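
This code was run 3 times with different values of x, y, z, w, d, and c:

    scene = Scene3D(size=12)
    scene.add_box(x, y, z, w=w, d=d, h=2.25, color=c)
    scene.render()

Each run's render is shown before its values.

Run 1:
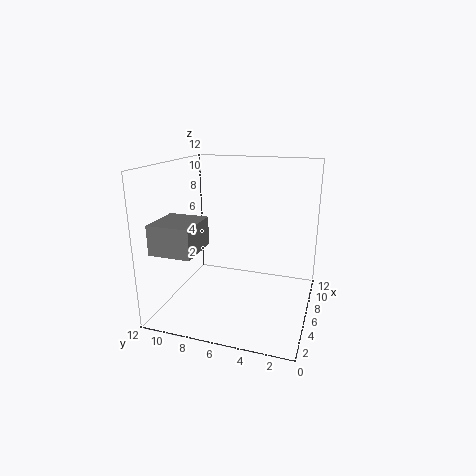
x = 0.5, y = 7.75, z = 6, w = 3.5, d = 3.25, c = 'gray'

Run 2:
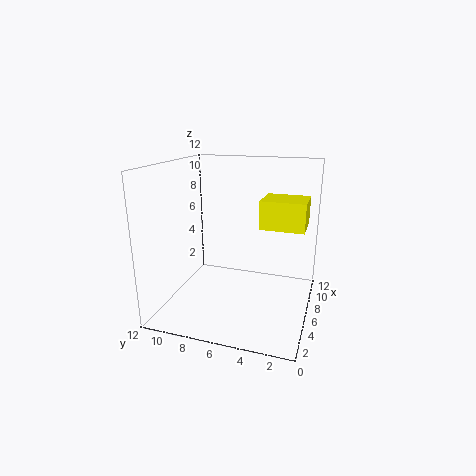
x = 5, y = 0.5, z = 7.25, w = 3, d = 3.5, c = 'yellow'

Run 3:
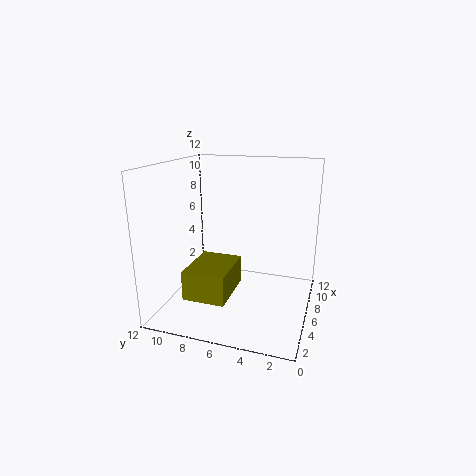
x = 1, y = 5.5, z = 2.5, w = 4.25, d = 3.25, c = 'olive'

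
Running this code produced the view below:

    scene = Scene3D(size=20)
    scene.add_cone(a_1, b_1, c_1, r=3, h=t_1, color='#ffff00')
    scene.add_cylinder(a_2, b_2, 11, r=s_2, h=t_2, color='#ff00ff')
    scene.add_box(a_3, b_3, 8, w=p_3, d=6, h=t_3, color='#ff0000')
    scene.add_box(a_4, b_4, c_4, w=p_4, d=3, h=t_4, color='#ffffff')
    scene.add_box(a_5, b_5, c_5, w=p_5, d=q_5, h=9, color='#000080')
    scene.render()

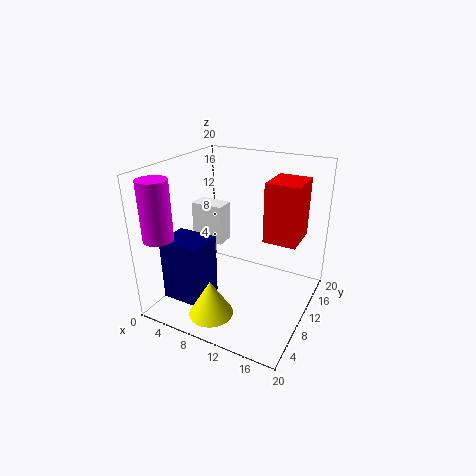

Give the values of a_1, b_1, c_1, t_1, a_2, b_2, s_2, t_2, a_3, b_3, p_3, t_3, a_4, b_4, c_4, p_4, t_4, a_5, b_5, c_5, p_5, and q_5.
a_1 = 9, b_1 = 4, c_1 = 1, t_1 = 5, a_2 = 2, b_2 = 3, s_2 = 2, t_2 = 8, a_3 = 12, b_3 = 14, p_3 = 5, t_3 = 9, a_4 = 1, b_4 = 12, c_4 = 7, p_4 = 5, t_4 = 6, a_5 = 1, b_5 = 4, c_5 = 1, p_5 = 6, q_5 = 5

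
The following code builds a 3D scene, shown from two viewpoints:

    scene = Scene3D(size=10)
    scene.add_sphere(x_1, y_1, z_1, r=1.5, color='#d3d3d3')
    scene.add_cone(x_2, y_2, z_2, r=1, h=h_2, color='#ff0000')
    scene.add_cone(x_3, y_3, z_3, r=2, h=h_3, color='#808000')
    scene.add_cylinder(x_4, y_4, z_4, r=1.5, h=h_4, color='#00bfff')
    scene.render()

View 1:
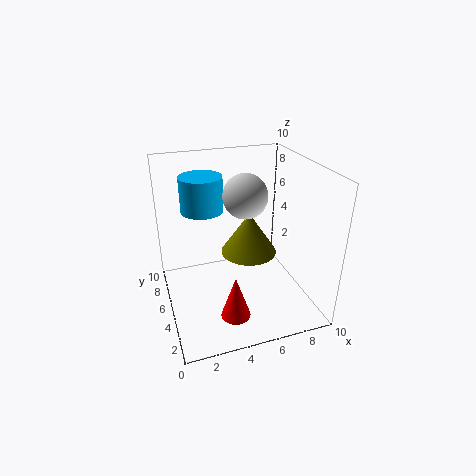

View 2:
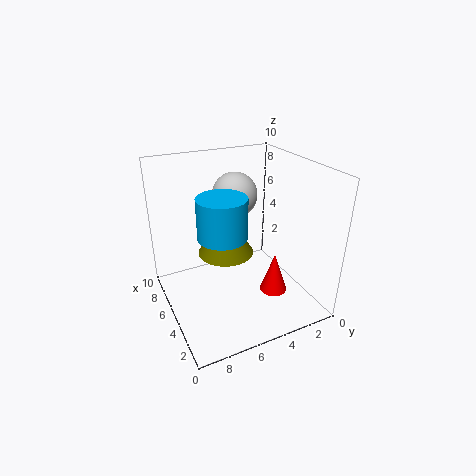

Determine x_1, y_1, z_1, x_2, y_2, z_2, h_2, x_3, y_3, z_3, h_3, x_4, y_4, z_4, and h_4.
x_1 = 5.5
y_1 = 5
z_1 = 8
x_2 = 4
y_2 = 2.5
z_2 = 0.5
h_2 = 3
x_3 = 6
y_3 = 5.5
z_3 = 3.5
h_3 = 3
x_4 = 3
y_4 = 7
z_4 = 6.5
h_4 = 2.5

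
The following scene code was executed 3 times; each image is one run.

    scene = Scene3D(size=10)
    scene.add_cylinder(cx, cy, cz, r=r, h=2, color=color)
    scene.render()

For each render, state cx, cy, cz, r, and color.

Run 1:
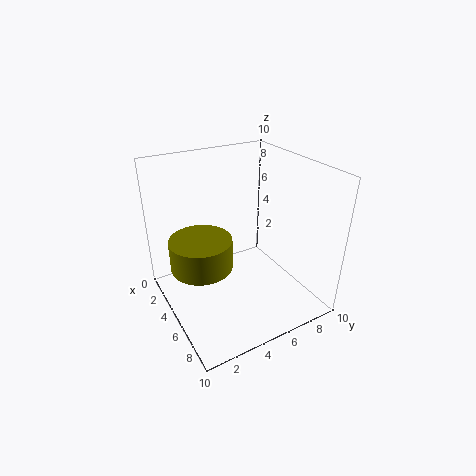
cx = 5.5
cy = 2
cz = 4
r = 2
color = 'olive'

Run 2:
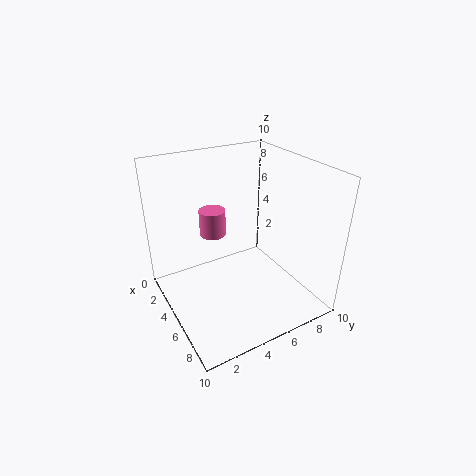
cx = 2
cy = 4.5
cz = 4
r = 1
color = 'hotpink'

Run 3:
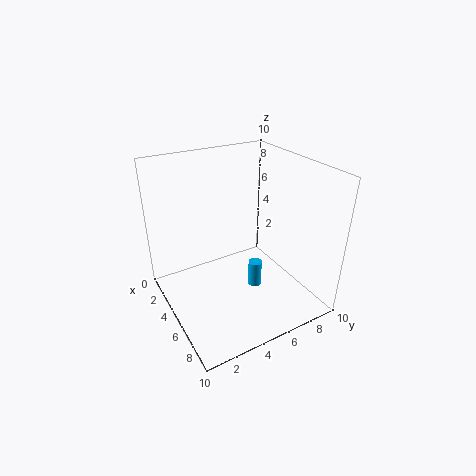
cx = 5
cy = 6.5
cz = 0.5
r = 0.5
color = 'deepskyblue'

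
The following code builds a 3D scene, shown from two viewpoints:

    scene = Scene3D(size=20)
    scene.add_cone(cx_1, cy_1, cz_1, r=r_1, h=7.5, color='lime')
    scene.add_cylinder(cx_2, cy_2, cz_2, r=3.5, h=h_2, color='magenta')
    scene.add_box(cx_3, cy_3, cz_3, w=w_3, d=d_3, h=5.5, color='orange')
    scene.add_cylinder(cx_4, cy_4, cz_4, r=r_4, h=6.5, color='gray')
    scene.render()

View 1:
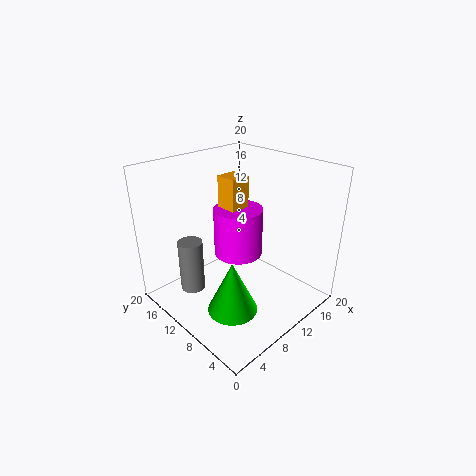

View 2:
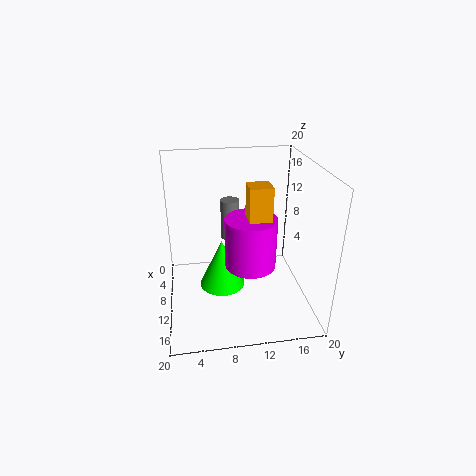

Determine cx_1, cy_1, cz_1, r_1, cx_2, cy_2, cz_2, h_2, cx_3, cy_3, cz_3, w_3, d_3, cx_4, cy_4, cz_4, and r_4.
cx_1 = 7
cy_1 = 8
cz_1 = 0.5
r_1 = 3.5
cx_2 = 11.5
cy_2 = 11.5
cz_2 = 6.5
h_2 = 7
cx_3 = 10
cy_3 = 11
cz_3 = 12.5
w_3 = 3
d_3 = 3
cx_4 = 2
cy_4 = 10
cz_4 = 6
r_4 = 1.5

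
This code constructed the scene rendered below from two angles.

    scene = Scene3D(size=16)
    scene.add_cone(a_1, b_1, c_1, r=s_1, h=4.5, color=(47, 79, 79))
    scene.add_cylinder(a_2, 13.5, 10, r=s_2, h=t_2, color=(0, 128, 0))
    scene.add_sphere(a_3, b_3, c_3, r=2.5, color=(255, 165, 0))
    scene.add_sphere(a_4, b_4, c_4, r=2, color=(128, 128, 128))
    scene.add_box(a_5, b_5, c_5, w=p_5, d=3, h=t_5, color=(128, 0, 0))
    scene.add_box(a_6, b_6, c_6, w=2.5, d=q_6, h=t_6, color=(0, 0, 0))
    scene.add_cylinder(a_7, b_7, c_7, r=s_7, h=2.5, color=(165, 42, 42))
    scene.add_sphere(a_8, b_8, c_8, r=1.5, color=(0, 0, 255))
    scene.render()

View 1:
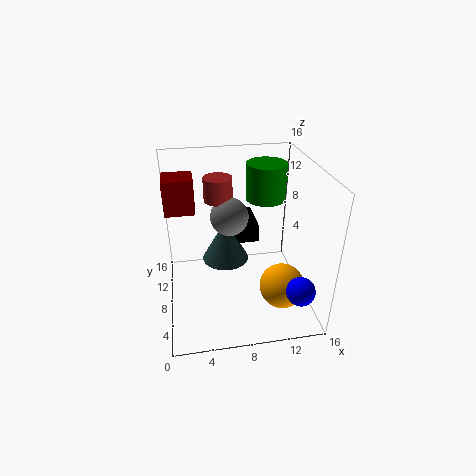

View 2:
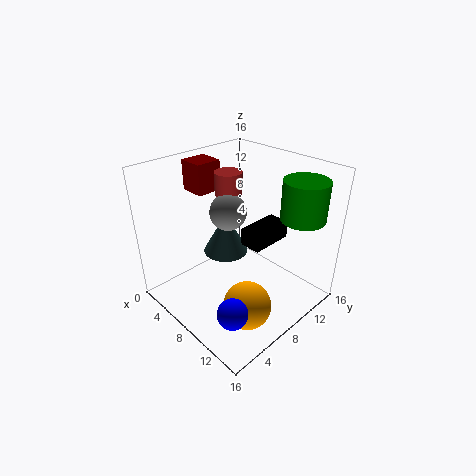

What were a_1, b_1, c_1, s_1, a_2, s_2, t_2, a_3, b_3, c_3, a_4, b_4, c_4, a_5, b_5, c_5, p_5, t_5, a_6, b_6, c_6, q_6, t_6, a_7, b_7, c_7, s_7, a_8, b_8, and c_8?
a_1 = 6.5, b_1 = 7.5, c_1 = 6, s_1 = 2.5, a_2 = 12.5, s_2 = 2.5, t_2 = 4.5, a_3 = 12.5, b_3 = 5, c_3 = 3, a_4 = 7, b_4 = 7.5, c_4 = 11, a_5 = 0.5, b_5 = 6.5, c_5 = 12, p_5 = 3, t_5 = 3.5, a_6 = 8, b_6 = 8.5, c_6 = 7, q_6 = 5, t_6 = 2, a_7 = 6, b_7 = 8.5, c_7 = 12.5, s_7 = 1.5, a_8 = 13.5, b_8 = 2, c_8 = 4.5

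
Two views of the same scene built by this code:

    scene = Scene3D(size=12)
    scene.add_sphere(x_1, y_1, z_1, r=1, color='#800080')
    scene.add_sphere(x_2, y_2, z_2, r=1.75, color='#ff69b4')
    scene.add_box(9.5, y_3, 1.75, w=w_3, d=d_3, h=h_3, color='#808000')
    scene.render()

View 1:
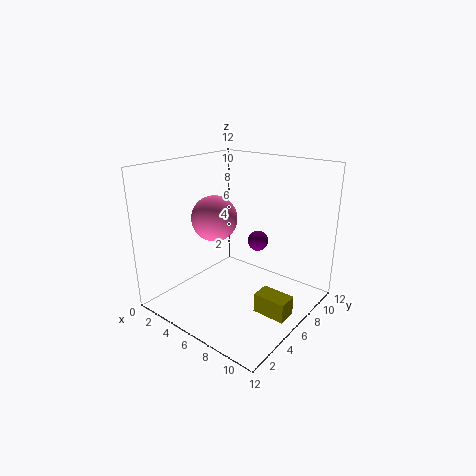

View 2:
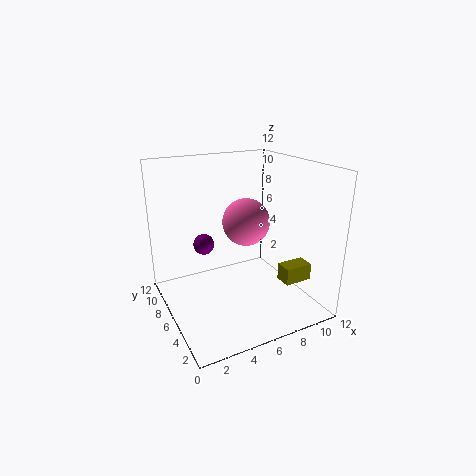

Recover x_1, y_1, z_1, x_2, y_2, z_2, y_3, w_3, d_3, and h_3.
x_1 = 4.75, y_1 = 10.75, z_1 = 3.75, x_2 = 5.5, y_2 = 3.75, z_2 = 8.25, y_3 = 3.5, w_3 = 2.5, d_3 = 1.5, h_3 = 1.5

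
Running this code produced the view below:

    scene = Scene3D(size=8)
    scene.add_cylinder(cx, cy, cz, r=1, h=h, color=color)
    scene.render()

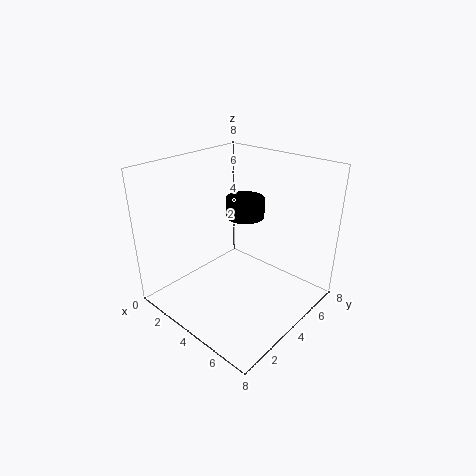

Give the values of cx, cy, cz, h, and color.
cx = 4.5; cy = 4; cz = 5.5; h = 1; color = 'black'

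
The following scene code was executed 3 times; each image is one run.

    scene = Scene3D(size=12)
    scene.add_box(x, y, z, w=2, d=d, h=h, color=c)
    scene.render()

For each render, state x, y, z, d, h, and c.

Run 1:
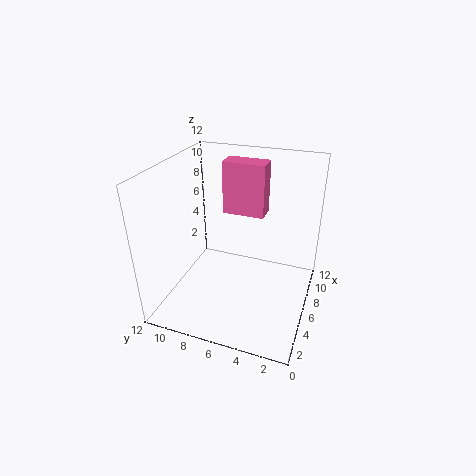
x = 10, y = 5, z = 6, d = 4, h = 5, c = 'hotpink'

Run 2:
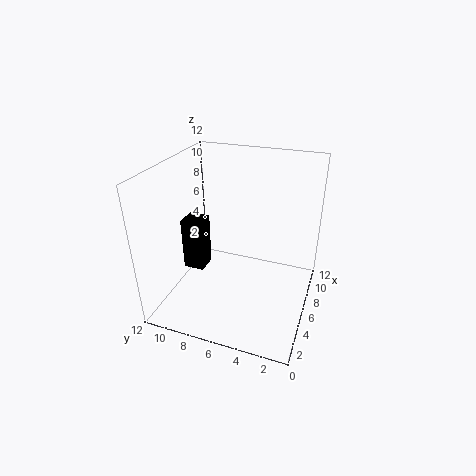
x = 7, y = 10, z = 1, d = 2, h = 5, c = 'black'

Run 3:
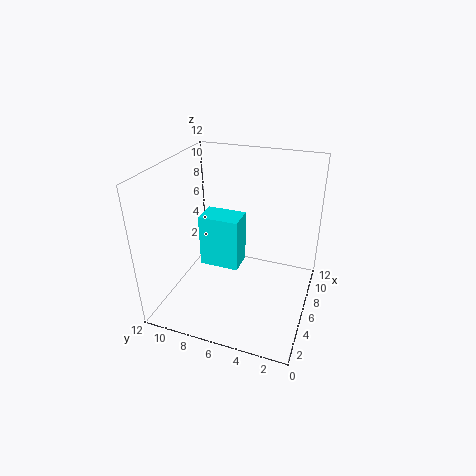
x = 3, y = 5, z = 5, d = 3, h = 4, c = 'cyan'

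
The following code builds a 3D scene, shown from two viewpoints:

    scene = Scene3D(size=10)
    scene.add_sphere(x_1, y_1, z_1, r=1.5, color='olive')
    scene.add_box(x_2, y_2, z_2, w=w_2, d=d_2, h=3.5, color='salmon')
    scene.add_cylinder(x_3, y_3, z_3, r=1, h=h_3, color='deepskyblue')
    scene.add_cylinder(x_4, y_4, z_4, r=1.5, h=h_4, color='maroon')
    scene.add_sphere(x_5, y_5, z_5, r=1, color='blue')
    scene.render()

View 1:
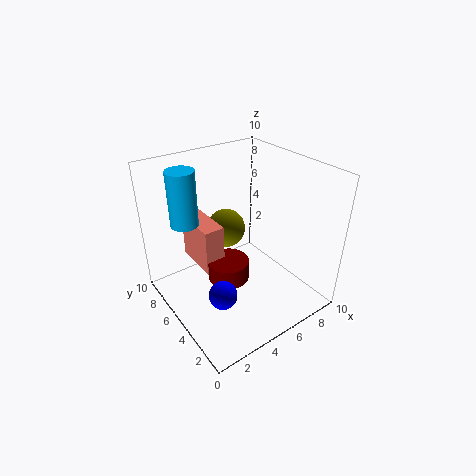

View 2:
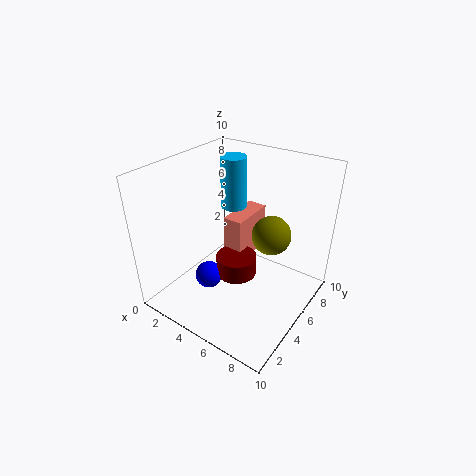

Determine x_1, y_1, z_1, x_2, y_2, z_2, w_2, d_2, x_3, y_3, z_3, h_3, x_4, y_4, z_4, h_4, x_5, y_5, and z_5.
x_1 = 6; y_1 = 8; z_1 = 4; x_2 = 3; y_2 = 6; z_2 = 2; w_2 = 1.5; d_2 = 3.5; x_3 = 2.5; y_3 = 8; z_3 = 5.5; h_3 = 4; x_4 = 4.5; y_4 = 5.5; z_4 = 1.5; h_4 = 1.5; x_5 = 3; y_5 = 4; z_5 = 1.5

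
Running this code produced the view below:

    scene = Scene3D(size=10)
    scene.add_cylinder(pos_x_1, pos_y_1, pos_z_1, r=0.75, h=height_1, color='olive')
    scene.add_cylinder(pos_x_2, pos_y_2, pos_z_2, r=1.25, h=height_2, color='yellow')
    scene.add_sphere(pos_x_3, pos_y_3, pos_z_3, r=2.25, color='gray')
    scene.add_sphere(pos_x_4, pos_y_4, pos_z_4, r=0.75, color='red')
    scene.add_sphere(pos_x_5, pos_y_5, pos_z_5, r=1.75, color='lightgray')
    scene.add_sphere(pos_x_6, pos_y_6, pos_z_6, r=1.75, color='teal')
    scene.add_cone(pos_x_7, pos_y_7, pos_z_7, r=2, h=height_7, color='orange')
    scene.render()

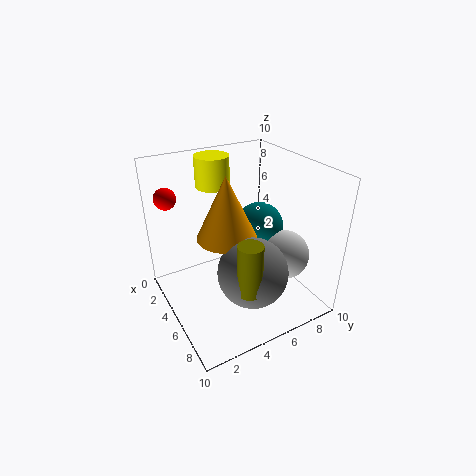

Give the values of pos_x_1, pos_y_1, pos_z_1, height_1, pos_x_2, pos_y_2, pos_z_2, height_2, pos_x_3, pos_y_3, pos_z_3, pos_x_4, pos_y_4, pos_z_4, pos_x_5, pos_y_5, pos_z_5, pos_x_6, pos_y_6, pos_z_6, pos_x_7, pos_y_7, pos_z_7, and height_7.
pos_x_1 = 9, pos_y_1 = 3.5, pos_z_1 = 3.75, height_1 = 3.25, pos_x_2 = 1.75, pos_y_2 = 4.75, pos_z_2 = 7.75, height_2 = 2.25, pos_x_3 = 7.75, pos_y_3 = 4.5, pos_z_3 = 4, pos_x_4 = 2.25, pos_y_4 = 1, pos_z_4 = 7.75, pos_x_5 = 6.5, pos_y_5 = 8, pos_z_5 = 3.5, pos_x_6 = 4.25, pos_y_6 = 7.25, pos_z_6 = 5, pos_x_7 = 5.25, pos_y_7 = 4, pos_z_7 = 5.5, height_7 = 4.25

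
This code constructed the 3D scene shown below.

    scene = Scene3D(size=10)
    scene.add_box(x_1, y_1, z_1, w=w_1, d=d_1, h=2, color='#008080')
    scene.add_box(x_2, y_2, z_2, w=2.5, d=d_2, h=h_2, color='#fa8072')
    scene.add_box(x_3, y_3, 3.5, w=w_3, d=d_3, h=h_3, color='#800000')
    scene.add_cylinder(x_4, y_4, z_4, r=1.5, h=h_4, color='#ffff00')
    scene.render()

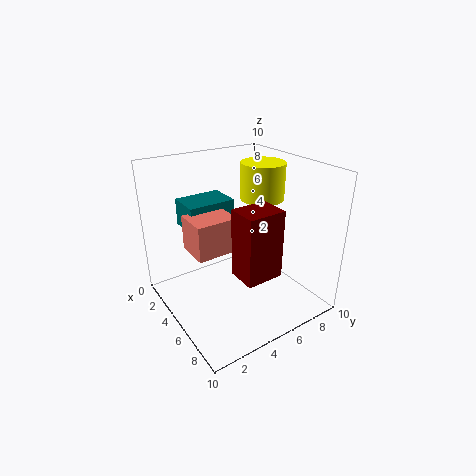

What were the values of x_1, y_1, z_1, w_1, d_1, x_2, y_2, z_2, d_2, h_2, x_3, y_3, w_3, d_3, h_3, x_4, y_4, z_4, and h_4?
x_1 = 0.5; y_1 = 2.5; z_1 = 5; w_1 = 2.5; d_1 = 3.5; x_2 = 2.5; y_2 = 2; z_2 = 4; d_2 = 3; h_2 = 2.5; x_3 = 6.5; y_3 = 3.5; w_3 = 2; d_3 = 2.5; h_3 = 4.5; x_4 = 5; y_4 = 7; z_4 = 7.5; h_4 = 2.5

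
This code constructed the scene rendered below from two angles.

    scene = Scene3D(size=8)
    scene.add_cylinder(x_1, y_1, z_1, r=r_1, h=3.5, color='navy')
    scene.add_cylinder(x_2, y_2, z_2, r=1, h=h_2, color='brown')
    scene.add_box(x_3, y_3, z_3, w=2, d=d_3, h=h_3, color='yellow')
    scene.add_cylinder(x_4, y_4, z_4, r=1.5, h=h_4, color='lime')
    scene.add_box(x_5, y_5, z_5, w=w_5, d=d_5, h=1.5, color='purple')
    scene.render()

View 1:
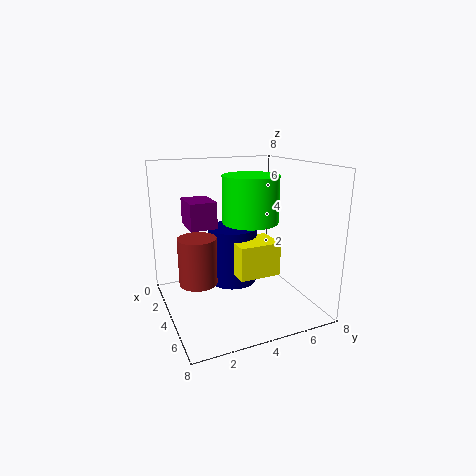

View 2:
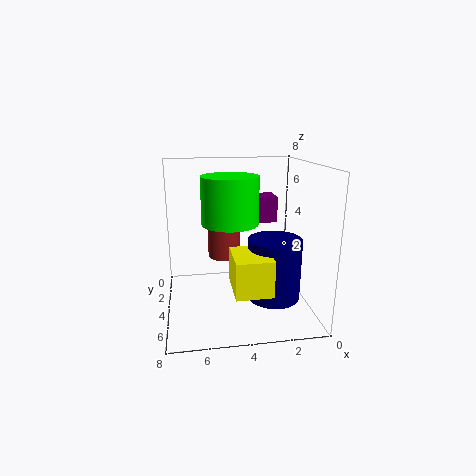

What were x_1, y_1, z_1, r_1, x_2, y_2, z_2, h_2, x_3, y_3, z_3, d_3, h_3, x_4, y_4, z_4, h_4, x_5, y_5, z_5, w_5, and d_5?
x_1 = 2, y_1 = 4.5, z_1 = 0.5, r_1 = 1.5, x_2 = 4.5, y_2 = 1.5, z_2 = 2, h_2 = 2.5, x_3 = 2.5, y_3 = 4, z_3 = 1.5, d_3 = 2.5, h_3 = 2, x_4 = 4.5, y_4 = 4.5, z_4 = 5, h_4 = 2.5, x_5 = 1.5, y_5 = 1.5, z_5 = 4.5, w_5 = 2, d_5 = 1.5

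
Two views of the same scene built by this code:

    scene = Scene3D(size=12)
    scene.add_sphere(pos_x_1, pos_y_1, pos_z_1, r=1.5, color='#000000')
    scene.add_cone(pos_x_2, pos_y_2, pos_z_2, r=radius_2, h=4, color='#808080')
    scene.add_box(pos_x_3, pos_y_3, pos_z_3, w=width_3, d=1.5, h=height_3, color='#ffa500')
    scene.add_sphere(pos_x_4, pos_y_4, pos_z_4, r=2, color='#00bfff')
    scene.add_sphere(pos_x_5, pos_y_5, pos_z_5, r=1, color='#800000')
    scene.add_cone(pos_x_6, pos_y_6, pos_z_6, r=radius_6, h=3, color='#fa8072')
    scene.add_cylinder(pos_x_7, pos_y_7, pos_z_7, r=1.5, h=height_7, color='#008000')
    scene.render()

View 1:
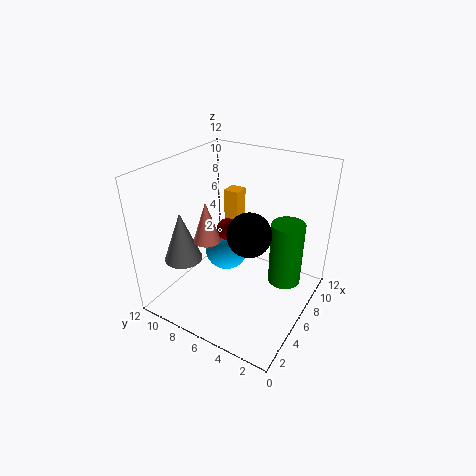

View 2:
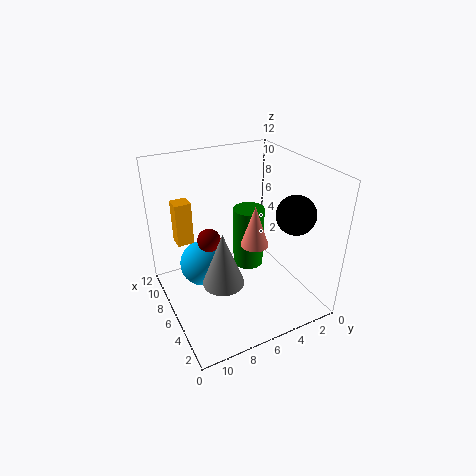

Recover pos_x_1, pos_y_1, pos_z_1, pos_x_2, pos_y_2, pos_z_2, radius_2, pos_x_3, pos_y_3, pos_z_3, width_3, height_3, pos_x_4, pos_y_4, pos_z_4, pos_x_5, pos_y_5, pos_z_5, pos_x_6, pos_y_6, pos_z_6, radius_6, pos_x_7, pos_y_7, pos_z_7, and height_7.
pos_x_1 = 2.5
pos_y_1 = 3
pos_z_1 = 9
pos_x_2 = 2.5
pos_y_2 = 9
pos_z_2 = 5
radius_2 = 1.5
pos_x_3 = 10
pos_y_3 = 8.5
pos_z_3 = 4
width_3 = 1.5
height_3 = 4
pos_x_4 = 8
pos_y_4 = 8.5
pos_z_4 = 3
pos_x_5 = 7.5
pos_y_5 = 8
pos_z_5 = 5.5
pos_x_6 = 2.5
pos_y_6 = 6.5
pos_z_6 = 7.5
radius_6 = 1
pos_x_7 = 9.5
pos_y_7 = 3
pos_z_7 = 0.5
height_7 = 6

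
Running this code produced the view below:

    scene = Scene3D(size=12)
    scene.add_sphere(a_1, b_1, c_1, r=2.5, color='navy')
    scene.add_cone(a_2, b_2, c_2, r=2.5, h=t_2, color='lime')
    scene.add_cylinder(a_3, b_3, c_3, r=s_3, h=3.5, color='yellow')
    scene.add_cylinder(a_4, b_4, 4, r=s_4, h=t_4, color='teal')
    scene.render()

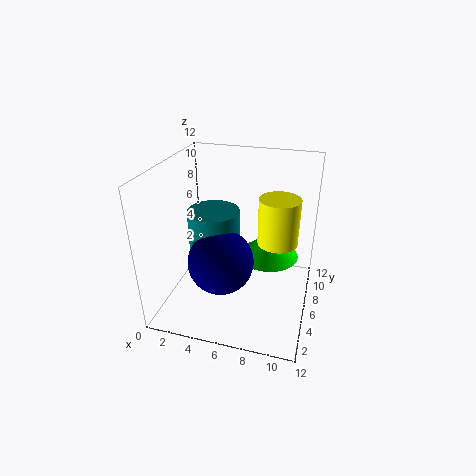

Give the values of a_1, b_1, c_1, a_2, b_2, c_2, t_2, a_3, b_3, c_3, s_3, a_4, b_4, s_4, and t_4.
a_1 = 5.5
b_1 = 3
c_1 = 5.5
a_2 = 8.5
b_2 = 6.5
c_2 = 4.5
t_2 = 2
a_3 = 9.5
b_3 = 4.5
c_3 = 7
s_3 = 1.5
a_4 = 4.5
b_4 = 4.5
s_4 = 2
t_4 = 5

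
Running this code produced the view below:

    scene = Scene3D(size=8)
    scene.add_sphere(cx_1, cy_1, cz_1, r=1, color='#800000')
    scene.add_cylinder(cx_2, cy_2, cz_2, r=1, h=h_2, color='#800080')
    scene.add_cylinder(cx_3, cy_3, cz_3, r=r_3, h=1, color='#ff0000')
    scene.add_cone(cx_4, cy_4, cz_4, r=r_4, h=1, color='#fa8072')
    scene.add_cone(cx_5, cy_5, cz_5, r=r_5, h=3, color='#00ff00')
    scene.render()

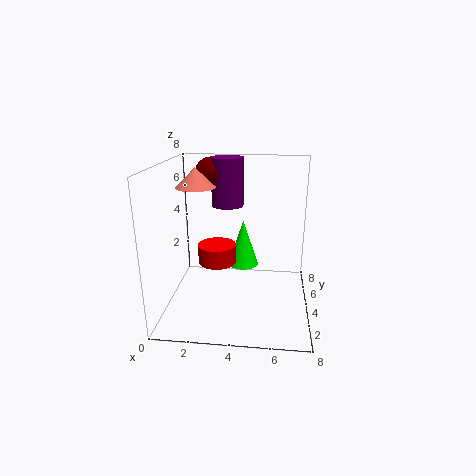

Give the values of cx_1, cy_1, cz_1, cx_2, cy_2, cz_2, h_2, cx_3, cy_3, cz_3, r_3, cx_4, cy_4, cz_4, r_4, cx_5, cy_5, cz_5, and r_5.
cx_1 = 2
cy_1 = 7
cz_1 = 7
cx_2 = 3
cy_2 = 7
cz_2 = 5
h_2 = 3
cx_3 = 3
cy_3 = 3
cz_3 = 3
r_3 = 1
cx_4 = 2
cy_4 = 3
cz_4 = 7
r_4 = 1
cx_5 = 4
cy_5 = 7
cz_5 = 1
r_5 = 1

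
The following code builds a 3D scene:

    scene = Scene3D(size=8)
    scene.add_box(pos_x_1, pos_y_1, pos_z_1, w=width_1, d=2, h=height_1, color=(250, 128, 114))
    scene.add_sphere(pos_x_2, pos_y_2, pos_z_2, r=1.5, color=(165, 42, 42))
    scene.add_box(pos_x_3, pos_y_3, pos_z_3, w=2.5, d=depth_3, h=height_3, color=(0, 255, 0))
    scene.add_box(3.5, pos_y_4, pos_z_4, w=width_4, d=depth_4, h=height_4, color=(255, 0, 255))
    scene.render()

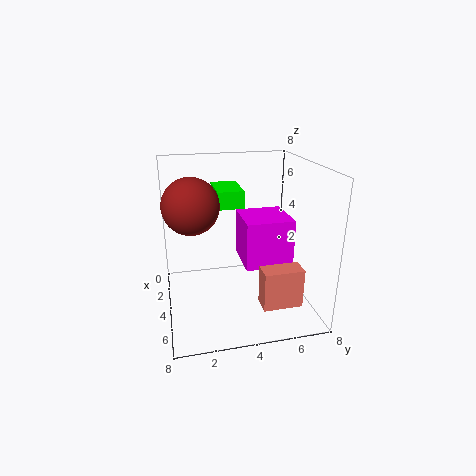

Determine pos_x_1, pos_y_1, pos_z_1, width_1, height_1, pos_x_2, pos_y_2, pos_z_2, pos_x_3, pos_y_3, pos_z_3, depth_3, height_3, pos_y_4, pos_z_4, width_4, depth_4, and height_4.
pos_x_1 = 6.5, pos_y_1 = 4.5, pos_z_1 = 1.5, width_1 = 1, height_1 = 2, pos_x_2 = 4, pos_y_2 = 1.5, pos_z_2 = 6, pos_x_3 = 1, pos_y_3 = 3, pos_z_3 = 5.5, depth_3 = 1.5, height_3 = 1, pos_y_4 = 4, pos_z_4 = 3, width_4 = 2.5, depth_4 = 2.5, height_4 = 2.5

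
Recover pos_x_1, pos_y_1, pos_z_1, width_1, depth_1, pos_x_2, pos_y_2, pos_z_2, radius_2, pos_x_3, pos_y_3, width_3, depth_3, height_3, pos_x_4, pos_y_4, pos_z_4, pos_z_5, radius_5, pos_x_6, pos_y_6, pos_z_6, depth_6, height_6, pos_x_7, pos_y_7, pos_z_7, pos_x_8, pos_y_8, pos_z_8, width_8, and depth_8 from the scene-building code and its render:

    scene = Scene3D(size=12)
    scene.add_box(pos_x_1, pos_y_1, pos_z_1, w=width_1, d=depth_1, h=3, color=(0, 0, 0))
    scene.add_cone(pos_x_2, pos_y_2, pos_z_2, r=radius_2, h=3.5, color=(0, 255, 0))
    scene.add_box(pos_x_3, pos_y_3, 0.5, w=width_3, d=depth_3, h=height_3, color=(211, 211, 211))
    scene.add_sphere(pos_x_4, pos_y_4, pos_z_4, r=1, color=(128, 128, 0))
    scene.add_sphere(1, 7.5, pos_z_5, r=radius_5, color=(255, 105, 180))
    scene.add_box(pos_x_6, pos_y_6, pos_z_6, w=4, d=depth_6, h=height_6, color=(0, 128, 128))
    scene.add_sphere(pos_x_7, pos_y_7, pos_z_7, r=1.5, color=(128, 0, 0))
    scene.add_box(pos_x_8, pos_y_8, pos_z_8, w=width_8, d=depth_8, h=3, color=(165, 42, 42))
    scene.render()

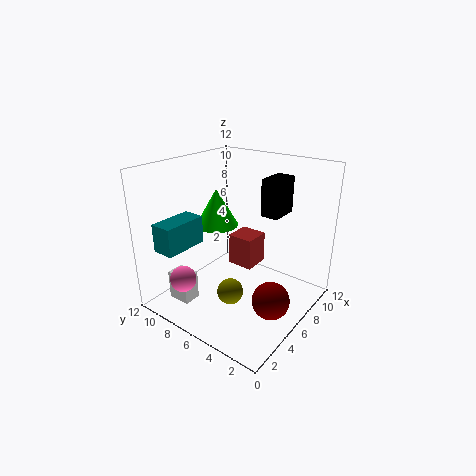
pos_x_1 = 7
pos_y_1 = 3
pos_z_1 = 8
width_1 = 2.5
depth_1 = 1.5
pos_x_2 = 8
pos_y_2 = 10
pos_z_2 = 5.5
radius_2 = 2
pos_x_3 = 2
pos_y_3 = 8.5
width_3 = 1.5
depth_3 = 2
height_3 = 2.5
pos_x_4 = 3
pos_y_4 = 4.5
pos_z_4 = 3
pos_z_5 = 4
radius_5 = 1
pos_x_6 = 2
pos_y_6 = 10
pos_z_6 = 4.5
depth_6 = 2
height_6 = 2.5
pos_x_7 = 5
pos_y_7 = 2
pos_z_7 = 2
pos_x_8 = 8.5
pos_y_8 = 6.5
pos_z_8 = 1.5
width_8 = 2.5
depth_8 = 2.5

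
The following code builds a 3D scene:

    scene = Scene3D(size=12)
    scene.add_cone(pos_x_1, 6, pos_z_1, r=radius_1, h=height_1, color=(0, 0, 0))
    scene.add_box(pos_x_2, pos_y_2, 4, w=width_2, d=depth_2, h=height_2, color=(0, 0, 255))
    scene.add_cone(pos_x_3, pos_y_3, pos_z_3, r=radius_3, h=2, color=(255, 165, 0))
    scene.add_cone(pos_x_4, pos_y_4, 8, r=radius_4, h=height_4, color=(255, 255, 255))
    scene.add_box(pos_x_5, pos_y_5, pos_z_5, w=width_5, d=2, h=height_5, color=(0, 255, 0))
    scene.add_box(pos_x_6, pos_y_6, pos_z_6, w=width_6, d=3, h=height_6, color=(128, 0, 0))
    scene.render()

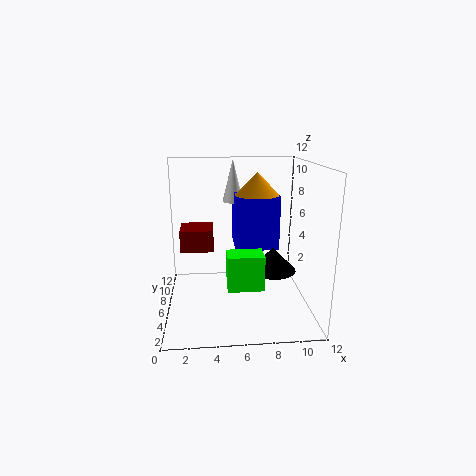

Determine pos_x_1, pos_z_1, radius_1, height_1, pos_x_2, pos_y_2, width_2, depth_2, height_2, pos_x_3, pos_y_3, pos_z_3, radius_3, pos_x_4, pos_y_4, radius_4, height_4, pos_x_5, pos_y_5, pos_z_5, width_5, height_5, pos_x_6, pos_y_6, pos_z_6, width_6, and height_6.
pos_x_1 = 9, pos_z_1 = 3, radius_1 = 2, height_1 = 2, pos_x_2 = 6, pos_y_2 = 8, width_2 = 4, depth_2 = 4, height_2 = 5, pos_x_3 = 8, pos_y_3 = 9, pos_z_3 = 9, radius_3 = 2, pos_x_4 = 6, pos_y_4 = 11, radius_4 = 1, height_4 = 4, pos_x_5 = 5, pos_y_5 = 4, pos_z_5 = 2, width_5 = 3, height_5 = 3, pos_x_6 = 1, pos_y_6 = 8, pos_z_6 = 4, width_6 = 3, height_6 = 2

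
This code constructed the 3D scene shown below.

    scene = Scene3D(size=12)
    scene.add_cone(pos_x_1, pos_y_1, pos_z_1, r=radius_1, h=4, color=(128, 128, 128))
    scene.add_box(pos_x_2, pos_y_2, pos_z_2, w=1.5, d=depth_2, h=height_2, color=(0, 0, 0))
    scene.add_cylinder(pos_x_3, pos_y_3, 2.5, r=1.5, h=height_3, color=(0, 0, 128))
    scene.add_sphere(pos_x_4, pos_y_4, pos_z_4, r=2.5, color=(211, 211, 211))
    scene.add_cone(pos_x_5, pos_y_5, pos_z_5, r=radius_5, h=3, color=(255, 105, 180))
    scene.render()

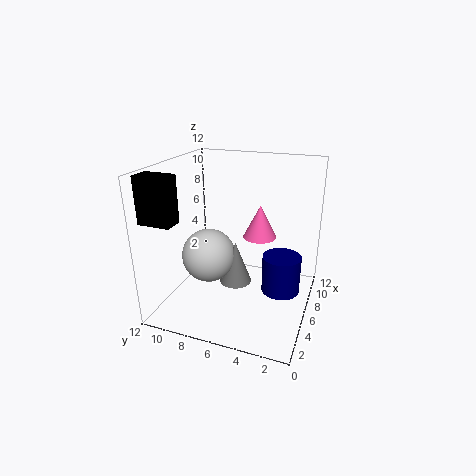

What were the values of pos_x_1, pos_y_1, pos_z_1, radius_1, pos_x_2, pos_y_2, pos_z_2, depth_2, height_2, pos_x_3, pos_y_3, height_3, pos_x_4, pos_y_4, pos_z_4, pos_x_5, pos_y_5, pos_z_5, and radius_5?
pos_x_1 = 8; pos_y_1 = 7; pos_z_1 = 0.5; radius_1 = 1.5; pos_x_2 = 0.5; pos_y_2 = 9; pos_z_2 = 8.5; depth_2 = 2.5; height_2 = 3.5; pos_x_3 = 5; pos_y_3 = 2; height_3 = 3; pos_x_4 = 7.5; pos_y_4 = 9.5; pos_z_4 = 3; pos_x_5 = 9; pos_y_5 = 5; pos_z_5 = 5; radius_5 = 1.5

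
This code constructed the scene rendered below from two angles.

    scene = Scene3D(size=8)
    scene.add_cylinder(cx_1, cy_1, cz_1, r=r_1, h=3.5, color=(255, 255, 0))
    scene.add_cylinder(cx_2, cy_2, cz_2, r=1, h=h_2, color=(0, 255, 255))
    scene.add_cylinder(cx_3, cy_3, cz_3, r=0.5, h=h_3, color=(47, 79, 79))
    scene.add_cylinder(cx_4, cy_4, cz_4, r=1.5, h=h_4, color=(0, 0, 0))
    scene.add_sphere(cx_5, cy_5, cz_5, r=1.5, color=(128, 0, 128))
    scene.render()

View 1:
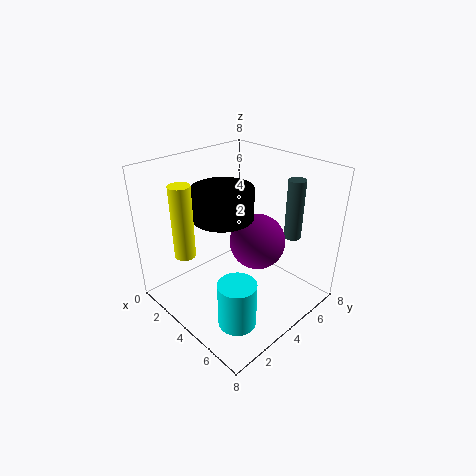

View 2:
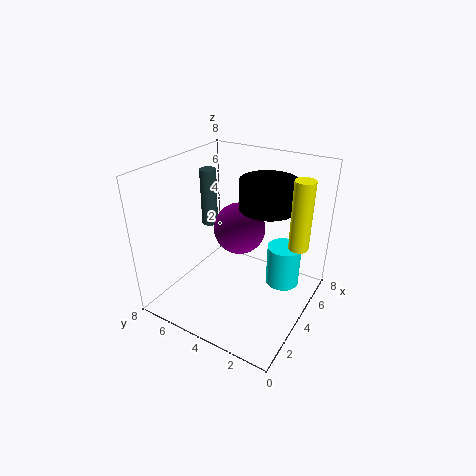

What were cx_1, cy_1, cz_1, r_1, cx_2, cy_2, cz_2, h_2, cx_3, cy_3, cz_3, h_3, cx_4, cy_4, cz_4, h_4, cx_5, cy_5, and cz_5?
cx_1 = 4; cy_1 = 0.5; cz_1 = 4.5; r_1 = 0.5; cx_2 = 6; cy_2 = 2; cz_2 = 0.5; h_2 = 2.5; cx_3 = 5.5; cy_3 = 7; cz_3 = 3.5; h_3 = 3.5; cx_4 = 4.5; cy_4 = 2.5; cz_4 = 6; h_4 = 1.5; cx_5 = 5; cy_5 = 4.5; cz_5 = 4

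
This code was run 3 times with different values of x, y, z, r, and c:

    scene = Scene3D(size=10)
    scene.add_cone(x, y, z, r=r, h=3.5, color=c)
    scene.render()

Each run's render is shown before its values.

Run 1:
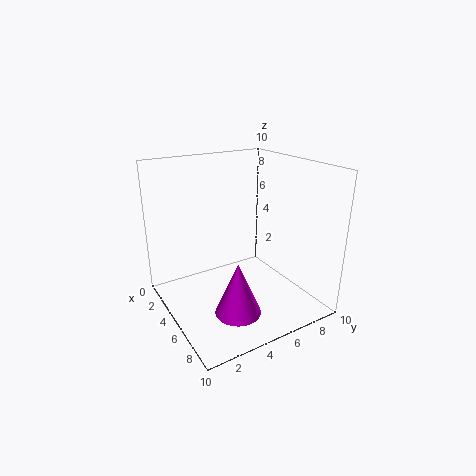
x = 7.5, y = 3.5, z = 1, r = 1.5, c = 'magenta'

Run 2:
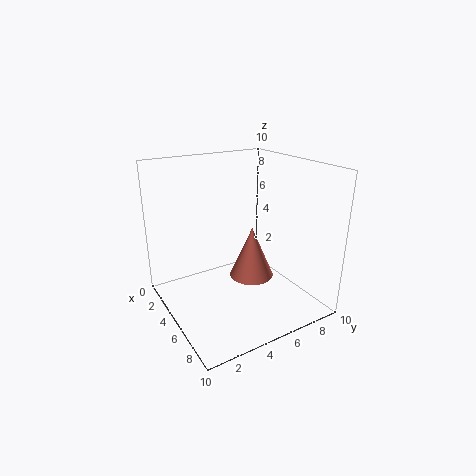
x = 6, y = 5.5, z = 2.5, r = 1.5, c = 'salmon'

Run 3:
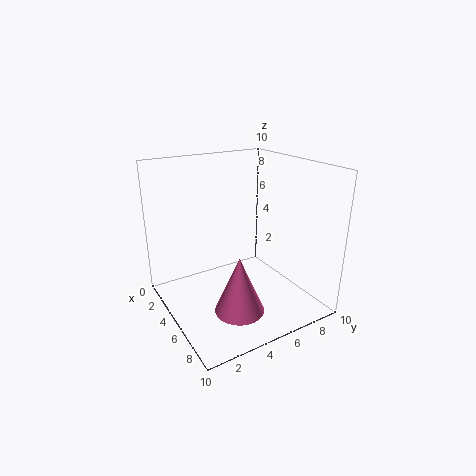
x = 8.5, y = 3, z = 2, r = 1.5, c = 'hotpink'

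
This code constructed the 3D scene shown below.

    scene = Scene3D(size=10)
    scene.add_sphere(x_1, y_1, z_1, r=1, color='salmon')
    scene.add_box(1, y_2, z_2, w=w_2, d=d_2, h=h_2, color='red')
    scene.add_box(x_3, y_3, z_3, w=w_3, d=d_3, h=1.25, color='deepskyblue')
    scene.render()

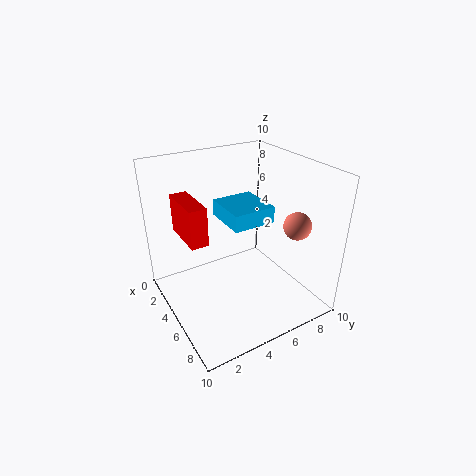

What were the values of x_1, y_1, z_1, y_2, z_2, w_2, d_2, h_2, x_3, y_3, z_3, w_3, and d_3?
x_1 = 6.5; y_1 = 9; z_1 = 5.5; y_2 = 1.75; z_2 = 4.75; w_2 = 3.5; d_2 = 1.25; h_2 = 2.75; x_3 = 1.25; y_3 = 5; z_3 = 5.25; w_3 = 3.5; d_3 = 3.25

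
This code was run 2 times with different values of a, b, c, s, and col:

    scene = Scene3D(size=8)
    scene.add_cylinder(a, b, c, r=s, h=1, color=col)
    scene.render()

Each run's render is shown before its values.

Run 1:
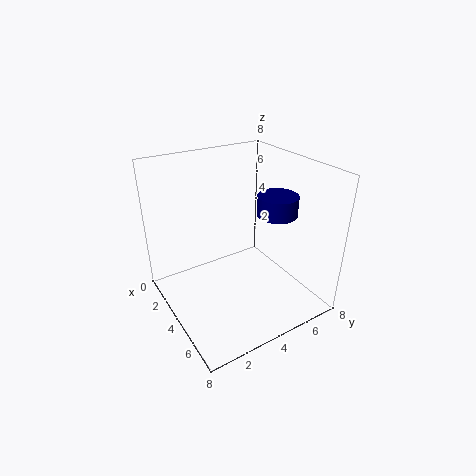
a = 6, b = 5, c = 6, s = 1, col = 'navy'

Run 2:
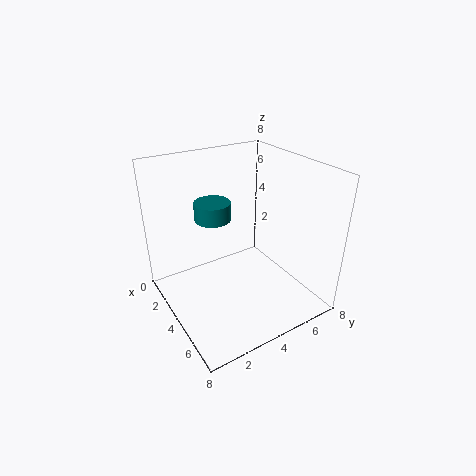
a = 3, b = 3, c = 5, s = 1, col = 'teal'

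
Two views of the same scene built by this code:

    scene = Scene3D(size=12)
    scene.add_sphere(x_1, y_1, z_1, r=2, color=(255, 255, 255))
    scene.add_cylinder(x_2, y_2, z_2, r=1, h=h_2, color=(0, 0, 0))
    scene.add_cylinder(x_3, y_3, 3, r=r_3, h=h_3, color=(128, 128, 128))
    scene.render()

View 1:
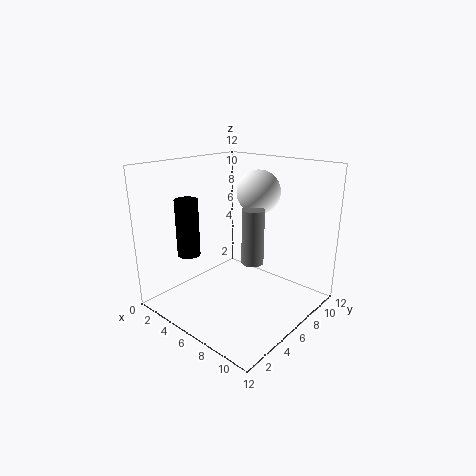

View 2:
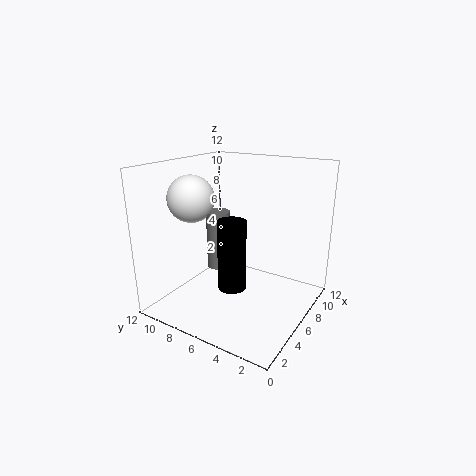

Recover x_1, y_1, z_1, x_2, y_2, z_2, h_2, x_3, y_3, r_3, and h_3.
x_1 = 5, y_1 = 10, z_1 = 9, x_2 = 2, y_2 = 4, z_2 = 4, h_2 = 5, x_3 = 6, y_3 = 8, r_3 = 1, h_3 = 5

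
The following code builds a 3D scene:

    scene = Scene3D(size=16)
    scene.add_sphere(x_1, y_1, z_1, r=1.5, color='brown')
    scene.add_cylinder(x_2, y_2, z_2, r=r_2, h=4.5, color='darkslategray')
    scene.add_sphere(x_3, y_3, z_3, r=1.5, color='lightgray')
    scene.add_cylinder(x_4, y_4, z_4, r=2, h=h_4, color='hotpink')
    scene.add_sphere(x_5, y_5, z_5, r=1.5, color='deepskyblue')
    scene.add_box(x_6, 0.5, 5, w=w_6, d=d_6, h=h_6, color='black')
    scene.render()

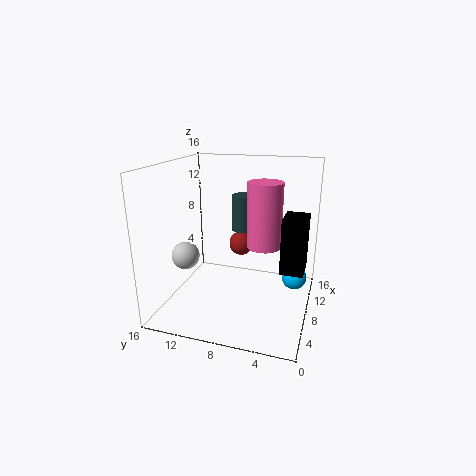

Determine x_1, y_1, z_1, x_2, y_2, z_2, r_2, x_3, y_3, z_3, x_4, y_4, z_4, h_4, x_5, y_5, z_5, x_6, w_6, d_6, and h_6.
x_1 = 12.5
y_1 = 9
z_1 = 5.5
x_2 = 13.5
y_2 = 9
z_2 = 7
r_2 = 1.5
x_3 = 5
y_3 = 13
z_3 = 6.5
x_4 = 10
y_4 = 5.5
z_4 = 6.5
h_4 = 7.5
x_5 = 12
y_5 = 2
z_5 = 2
x_6 = 6.5
w_6 = 3.5
d_6 = 2.5
h_6 = 6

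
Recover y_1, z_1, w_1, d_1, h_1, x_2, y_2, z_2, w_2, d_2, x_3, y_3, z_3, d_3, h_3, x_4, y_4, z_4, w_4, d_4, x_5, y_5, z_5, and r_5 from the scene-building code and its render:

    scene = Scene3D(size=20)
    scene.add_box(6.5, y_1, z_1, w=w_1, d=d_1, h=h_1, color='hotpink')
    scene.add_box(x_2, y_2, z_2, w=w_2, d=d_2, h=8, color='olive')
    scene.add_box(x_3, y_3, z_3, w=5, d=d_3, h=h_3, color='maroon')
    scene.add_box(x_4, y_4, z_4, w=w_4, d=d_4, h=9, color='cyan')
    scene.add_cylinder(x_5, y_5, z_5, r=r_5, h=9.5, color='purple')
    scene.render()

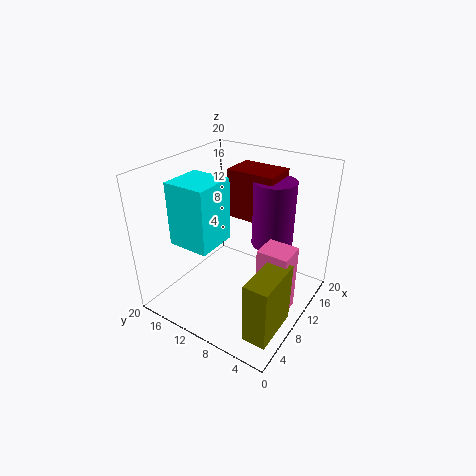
y_1 = 1
z_1 = 2.5
w_1 = 3.5
d_1 = 4
h_1 = 9
x_2 = 1
y_2 = 0.5
z_2 = 2.5
w_2 = 6.5
d_2 = 3
x_3 = 12.5
y_3 = 6.5
z_3 = 11.5
d_3 = 7
h_3 = 7
x_4 = 5
y_4 = 12
z_4 = 9
w_4 = 6
d_4 = 6
x_5 = 14.5
y_5 = 7
z_5 = 8
r_5 = 3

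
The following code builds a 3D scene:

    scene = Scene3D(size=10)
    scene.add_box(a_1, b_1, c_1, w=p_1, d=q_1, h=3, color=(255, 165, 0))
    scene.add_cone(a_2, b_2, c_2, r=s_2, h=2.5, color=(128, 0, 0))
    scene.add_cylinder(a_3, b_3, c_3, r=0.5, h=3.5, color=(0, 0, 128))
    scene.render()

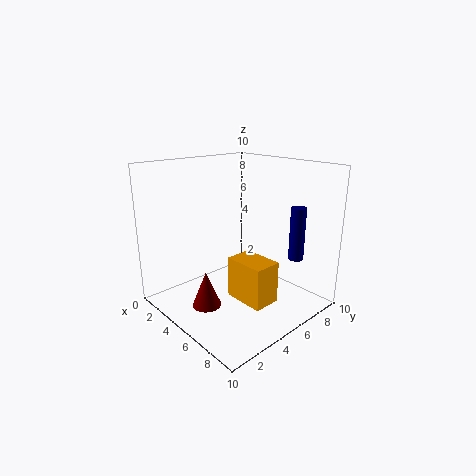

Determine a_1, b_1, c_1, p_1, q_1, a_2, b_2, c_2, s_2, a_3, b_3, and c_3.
a_1 = 4.5; b_1 = 4.5; c_1 = 0.5; p_1 = 3; q_1 = 2; a_2 = 4.5; b_2 = 2.5; c_2 = 0.5; s_2 = 1; a_3 = 8.5; b_3 = 7; c_3 = 4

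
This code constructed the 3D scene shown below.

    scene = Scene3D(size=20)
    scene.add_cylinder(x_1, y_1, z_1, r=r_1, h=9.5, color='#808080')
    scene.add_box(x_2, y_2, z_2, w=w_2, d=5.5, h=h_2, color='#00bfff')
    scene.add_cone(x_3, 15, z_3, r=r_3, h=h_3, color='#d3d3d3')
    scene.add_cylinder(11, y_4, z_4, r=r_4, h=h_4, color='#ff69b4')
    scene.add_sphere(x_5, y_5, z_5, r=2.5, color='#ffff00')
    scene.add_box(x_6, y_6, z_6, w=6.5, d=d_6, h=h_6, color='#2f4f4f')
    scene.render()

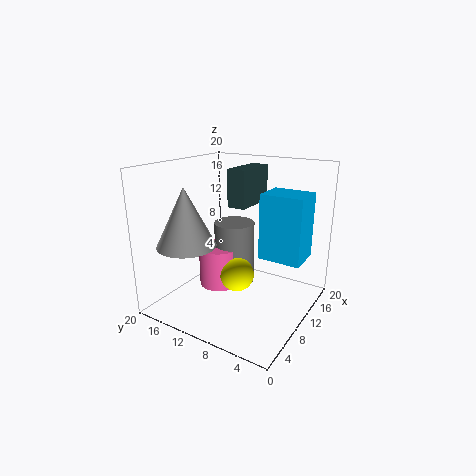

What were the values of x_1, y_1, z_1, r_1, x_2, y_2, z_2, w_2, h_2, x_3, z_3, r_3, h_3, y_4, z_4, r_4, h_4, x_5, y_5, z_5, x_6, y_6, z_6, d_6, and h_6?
x_1 = 13, y_1 = 12.5, z_1 = 1.5, r_1 = 3, x_2 = 8.5, y_2 = 0.5, z_2 = 8.5, w_2 = 4.5, h_2 = 8.5, x_3 = 5, z_3 = 9.5, r_3 = 4, h_3 = 8, y_4 = 14, z_4 = 1.5, r_4 = 3, h_4 = 6, x_5 = 10.5, y_5 = 10.5, z_5 = 4, x_6 = 9, y_6 = 8.5, z_6 = 14.5, d_6 = 2.5, h_6 = 5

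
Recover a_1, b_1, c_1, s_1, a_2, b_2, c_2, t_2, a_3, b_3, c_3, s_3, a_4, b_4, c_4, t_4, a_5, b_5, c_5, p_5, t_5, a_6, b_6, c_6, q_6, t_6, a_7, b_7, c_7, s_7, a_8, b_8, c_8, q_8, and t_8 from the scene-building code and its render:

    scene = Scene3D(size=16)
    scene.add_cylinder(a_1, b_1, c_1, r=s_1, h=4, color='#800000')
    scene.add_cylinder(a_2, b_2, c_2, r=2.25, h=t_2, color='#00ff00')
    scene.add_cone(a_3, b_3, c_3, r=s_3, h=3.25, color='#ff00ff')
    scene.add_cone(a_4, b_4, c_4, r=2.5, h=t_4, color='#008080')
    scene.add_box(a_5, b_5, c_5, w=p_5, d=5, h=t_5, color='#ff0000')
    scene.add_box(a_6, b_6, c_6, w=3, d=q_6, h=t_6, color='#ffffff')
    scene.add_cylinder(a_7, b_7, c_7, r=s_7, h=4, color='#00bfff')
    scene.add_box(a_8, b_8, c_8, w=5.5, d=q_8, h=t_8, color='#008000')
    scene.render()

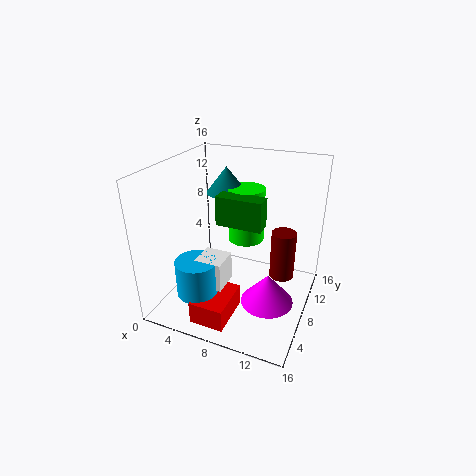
a_1 = 14.75; b_1 = 1.5; c_1 = 9.25; s_1 = 1; a_2 = 7; b_2 = 13; c_2 = 5.25; t_2 = 6.75; a_3 = 12.5; b_3 = 5.25; c_3 = 2.75; s_3 = 2.75; a_4 = 4.25; b_4 = 13.25; c_4 = 11; t_4 = 3.25; a_5 = 5.25; b_5 = 1.25; c_5 = 0.5; p_5 = 3.75; t_5 = 2.5; a_6 = 4.75; b_6 = 3.75; c_6 = 3.5; q_6 = 3; t_6 = 3.25; a_7 = 5; b_7 = 3.75; c_7 = 2.75; s_7 = 2.25; a_8 = 4.75; b_8 = 9; c_8 = 8.5; q_8 = 2; t_8 = 3.5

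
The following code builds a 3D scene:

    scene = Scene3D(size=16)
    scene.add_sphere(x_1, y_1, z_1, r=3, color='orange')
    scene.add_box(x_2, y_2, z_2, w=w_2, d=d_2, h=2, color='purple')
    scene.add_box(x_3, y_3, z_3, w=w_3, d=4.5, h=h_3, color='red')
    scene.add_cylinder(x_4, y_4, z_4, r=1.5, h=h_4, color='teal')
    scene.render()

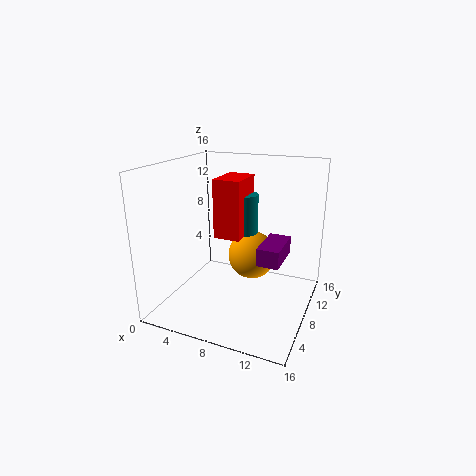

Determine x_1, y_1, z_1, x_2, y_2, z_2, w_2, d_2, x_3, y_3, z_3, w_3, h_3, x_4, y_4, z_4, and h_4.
x_1 = 8
y_1 = 12.5
z_1 = 4
x_2 = 10.5
y_2 = 7
z_2 = 5.5
w_2 = 2.5
d_2 = 5
x_3 = 5.5
y_3 = 7
z_3 = 8
w_3 = 3
h_3 = 6.5
x_4 = 8
y_4 = 10
z_4 = 8
h_4 = 4.5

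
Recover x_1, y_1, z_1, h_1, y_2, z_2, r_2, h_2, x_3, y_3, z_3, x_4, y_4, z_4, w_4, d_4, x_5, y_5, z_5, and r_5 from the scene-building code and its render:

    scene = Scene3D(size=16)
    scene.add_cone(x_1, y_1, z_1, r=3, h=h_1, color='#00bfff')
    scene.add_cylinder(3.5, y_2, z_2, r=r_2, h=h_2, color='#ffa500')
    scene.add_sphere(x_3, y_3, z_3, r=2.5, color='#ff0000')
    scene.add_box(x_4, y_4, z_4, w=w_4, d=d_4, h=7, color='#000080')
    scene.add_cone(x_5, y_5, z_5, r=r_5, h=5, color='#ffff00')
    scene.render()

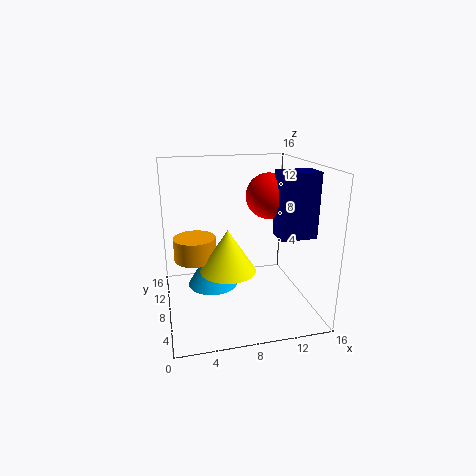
x_1 = 5.5
y_1 = 10.75
z_1 = 1.25
h_1 = 5
y_2 = 11.25
z_2 = 4.5
r_2 = 2.5
h_2 = 2.75
x_3 = 11.5
y_3 = 8.25
z_3 = 12.5
x_4 = 11.75
y_4 = 4.5
z_4 = 8.5
w_4 = 4
d_4 = 2.75
x_5 = 7
y_5 = 8.75
z_5 = 3.75
r_5 = 3.25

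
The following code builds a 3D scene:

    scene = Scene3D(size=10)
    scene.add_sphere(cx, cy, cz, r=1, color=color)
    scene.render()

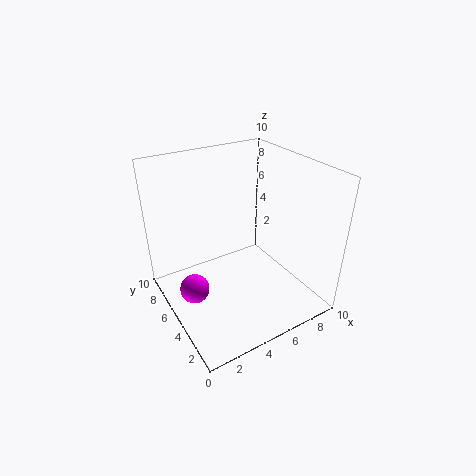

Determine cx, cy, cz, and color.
cx = 1.5, cy = 5, cz = 2, color = 'magenta'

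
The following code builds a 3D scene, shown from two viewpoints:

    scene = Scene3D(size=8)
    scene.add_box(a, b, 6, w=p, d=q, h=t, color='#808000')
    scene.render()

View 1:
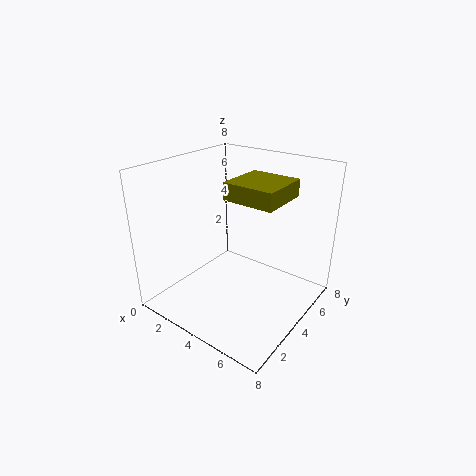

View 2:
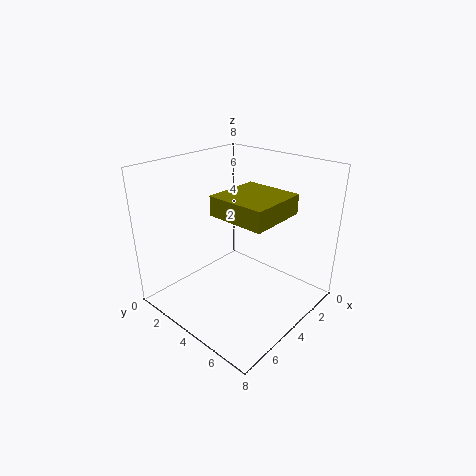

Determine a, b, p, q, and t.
a = 3
b = 4
p = 3
q = 3
t = 1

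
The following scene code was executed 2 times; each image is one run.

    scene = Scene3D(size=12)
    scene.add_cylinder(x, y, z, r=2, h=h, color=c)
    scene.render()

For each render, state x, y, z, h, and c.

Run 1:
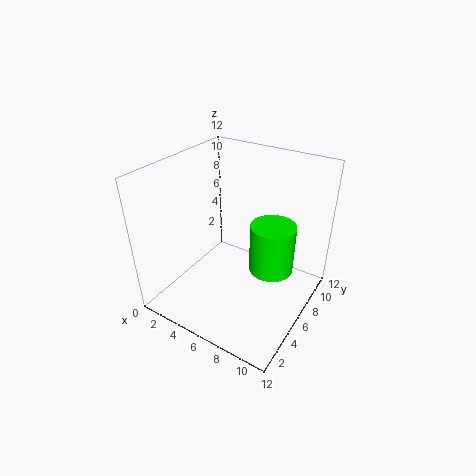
x = 8
y = 8.5
z = 2
h = 4.5
c = 'lime'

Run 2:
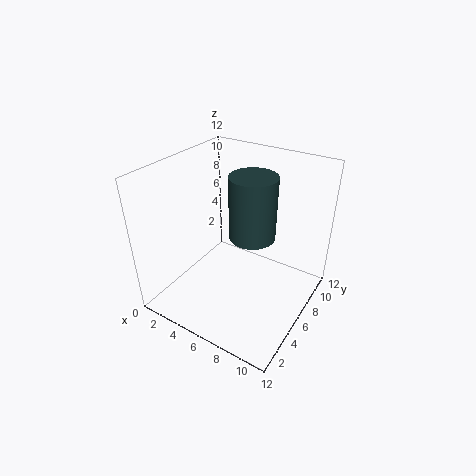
x = 6.5
y = 7.5
z = 5.5
h = 5.5
c = 'darkslategray'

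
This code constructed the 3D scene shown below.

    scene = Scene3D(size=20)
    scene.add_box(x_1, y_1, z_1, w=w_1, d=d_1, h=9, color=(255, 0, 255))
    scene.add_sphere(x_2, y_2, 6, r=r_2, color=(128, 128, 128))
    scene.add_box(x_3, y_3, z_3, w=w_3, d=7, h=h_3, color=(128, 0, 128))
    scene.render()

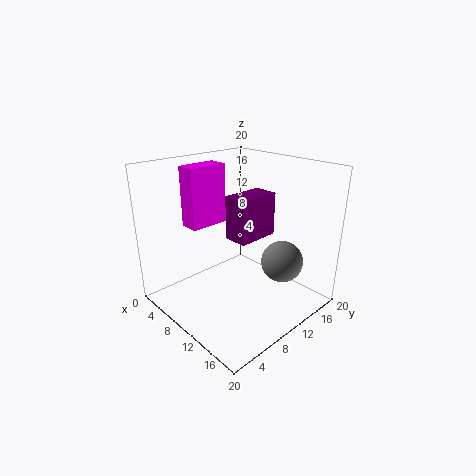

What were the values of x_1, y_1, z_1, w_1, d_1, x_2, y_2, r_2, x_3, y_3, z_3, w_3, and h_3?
x_1 = 1; y_1 = 7; z_1 = 10; w_1 = 3; d_1 = 6; x_2 = 14; y_2 = 15; r_2 = 3; x_3 = 4; y_3 = 13; z_3 = 7; w_3 = 4; h_3 = 7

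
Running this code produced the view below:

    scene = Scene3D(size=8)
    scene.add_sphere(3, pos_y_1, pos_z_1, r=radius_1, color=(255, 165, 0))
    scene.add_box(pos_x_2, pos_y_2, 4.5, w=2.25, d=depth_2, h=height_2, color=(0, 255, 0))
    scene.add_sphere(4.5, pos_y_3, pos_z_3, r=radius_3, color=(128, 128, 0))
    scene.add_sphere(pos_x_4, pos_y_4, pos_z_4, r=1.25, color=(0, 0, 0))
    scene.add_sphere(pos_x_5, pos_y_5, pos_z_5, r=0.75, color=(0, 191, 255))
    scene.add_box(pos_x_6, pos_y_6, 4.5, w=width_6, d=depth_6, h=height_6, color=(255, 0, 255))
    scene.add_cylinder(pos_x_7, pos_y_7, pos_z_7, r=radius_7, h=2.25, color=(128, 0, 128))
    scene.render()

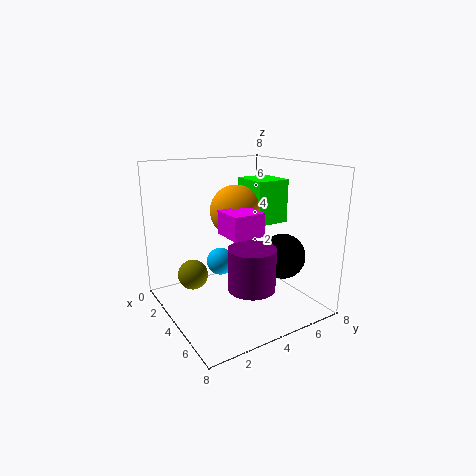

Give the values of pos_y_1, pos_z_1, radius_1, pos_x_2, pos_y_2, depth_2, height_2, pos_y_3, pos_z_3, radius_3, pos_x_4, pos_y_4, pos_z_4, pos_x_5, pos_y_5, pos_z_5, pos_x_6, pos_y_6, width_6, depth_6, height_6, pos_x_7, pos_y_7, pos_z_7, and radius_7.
pos_y_1 = 4.5, pos_z_1 = 5.25, radius_1 = 1.5, pos_x_2 = 2, pos_y_2 = 5.25, depth_2 = 2, height_2 = 2.5, pos_y_3 = 1, pos_z_3 = 2.75, radius_3 = 0.75, pos_x_4 = 5.5, pos_y_4 = 6, pos_z_4 = 3, pos_x_5 = 3.75, pos_y_5 = 3, pos_z_5 = 2.75, pos_x_6 = 4, pos_y_6 = 2.75, width_6 = 1.75, depth_6 = 1.75, height_6 = 1.25, pos_x_7 = 5.75, pos_y_7 = 3.75, pos_z_7 = 1.75, radius_7 = 1.25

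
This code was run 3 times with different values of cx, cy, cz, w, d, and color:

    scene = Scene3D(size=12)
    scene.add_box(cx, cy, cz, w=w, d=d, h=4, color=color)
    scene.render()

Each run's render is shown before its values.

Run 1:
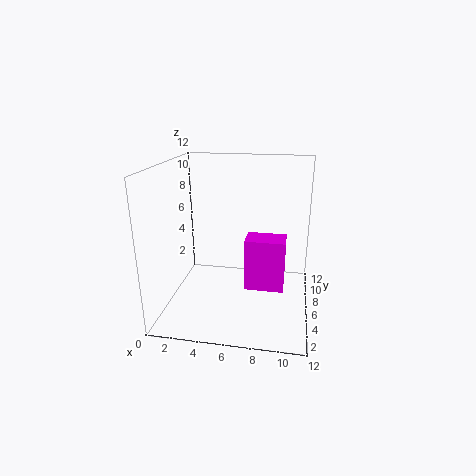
cx = 7
cy = 3
cz = 3
w = 3
d = 2
color = 'magenta'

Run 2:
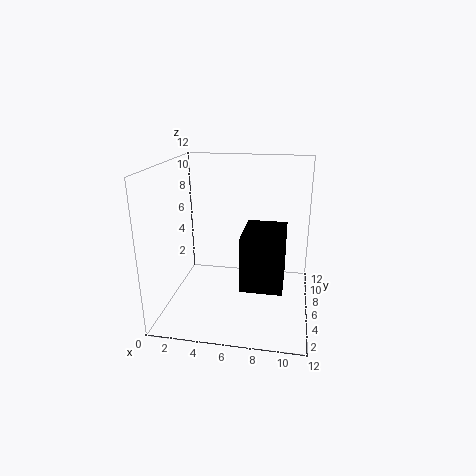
cx = 7
cy = 1
cz = 4
w = 3
d = 4
color = 'black'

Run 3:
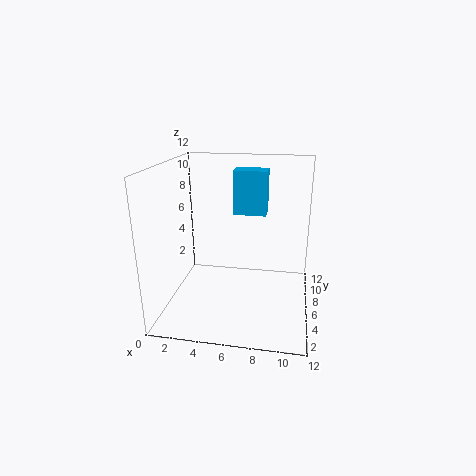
cx = 5
cy = 9
cz = 7
w = 3
d = 2
color = 'deepskyblue'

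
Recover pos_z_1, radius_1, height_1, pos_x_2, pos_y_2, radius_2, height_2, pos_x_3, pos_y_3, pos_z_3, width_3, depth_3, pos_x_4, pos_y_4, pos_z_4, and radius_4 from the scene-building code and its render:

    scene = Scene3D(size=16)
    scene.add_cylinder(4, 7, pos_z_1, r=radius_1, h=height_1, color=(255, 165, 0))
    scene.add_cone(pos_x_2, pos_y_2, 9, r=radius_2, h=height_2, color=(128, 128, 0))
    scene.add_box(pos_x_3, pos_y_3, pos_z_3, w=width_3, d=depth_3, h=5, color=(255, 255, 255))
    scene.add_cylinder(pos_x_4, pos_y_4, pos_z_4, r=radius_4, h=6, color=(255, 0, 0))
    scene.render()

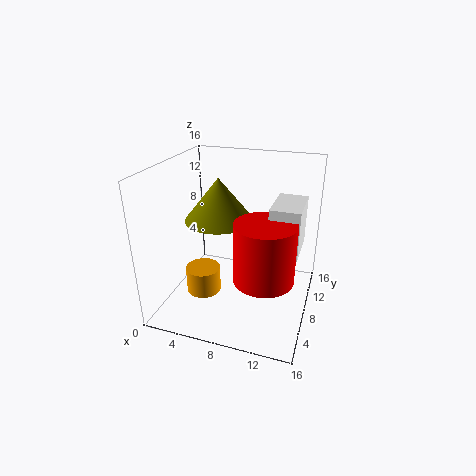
pos_z_1 = 1, radius_1 = 2, height_1 = 3, pos_x_2 = 5, pos_y_2 = 10, radius_2 = 4, height_2 = 5, pos_x_3 = 12, pos_y_3 = 5, pos_z_3 = 8, width_3 = 3, depth_3 = 5, pos_x_4 = 12, pos_y_4 = 4, pos_z_4 = 6, radius_4 = 3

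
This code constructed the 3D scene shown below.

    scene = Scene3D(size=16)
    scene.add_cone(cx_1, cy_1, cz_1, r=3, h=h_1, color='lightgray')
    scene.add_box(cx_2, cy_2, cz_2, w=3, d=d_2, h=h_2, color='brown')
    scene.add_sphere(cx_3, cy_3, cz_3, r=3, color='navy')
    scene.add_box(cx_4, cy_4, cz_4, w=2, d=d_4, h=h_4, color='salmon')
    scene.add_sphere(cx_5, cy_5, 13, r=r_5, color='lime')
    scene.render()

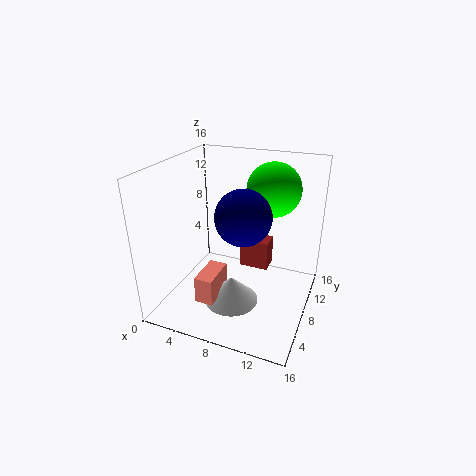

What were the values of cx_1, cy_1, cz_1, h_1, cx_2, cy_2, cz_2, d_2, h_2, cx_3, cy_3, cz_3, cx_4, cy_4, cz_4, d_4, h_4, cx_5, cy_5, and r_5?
cx_1 = 8; cy_1 = 6; cz_1 = 1; h_1 = 3; cx_2 = 9; cy_2 = 6; cz_2 = 6; d_2 = 2; h_2 = 3; cx_3 = 9; cy_3 = 7; cz_3 = 11; cx_4 = 5; cy_4 = 3; cz_4 = 2; d_4 = 4; h_4 = 3; cx_5 = 11; cy_5 = 11; r_5 = 3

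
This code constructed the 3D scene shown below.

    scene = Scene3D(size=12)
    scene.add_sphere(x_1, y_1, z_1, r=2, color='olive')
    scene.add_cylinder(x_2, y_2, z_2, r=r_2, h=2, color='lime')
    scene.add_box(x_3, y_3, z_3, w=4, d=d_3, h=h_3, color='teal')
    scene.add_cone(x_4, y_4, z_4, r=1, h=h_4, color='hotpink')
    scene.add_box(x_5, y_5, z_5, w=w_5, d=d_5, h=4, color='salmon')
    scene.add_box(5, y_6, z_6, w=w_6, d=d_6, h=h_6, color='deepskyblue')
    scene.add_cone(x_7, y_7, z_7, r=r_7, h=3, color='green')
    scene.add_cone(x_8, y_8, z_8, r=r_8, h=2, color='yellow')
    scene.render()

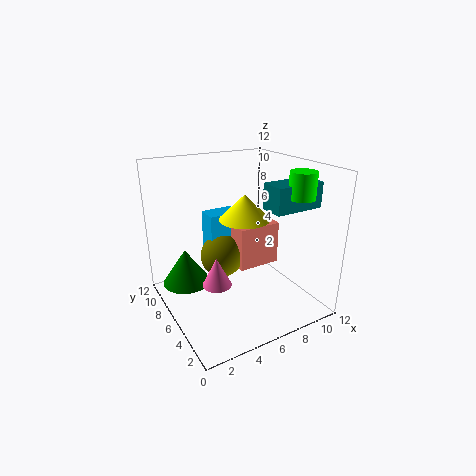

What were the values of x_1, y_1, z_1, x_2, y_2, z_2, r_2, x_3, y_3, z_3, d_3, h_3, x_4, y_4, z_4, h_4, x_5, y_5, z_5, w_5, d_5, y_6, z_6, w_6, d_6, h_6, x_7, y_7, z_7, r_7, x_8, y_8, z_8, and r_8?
x_1 = 6, y_1 = 9, z_1 = 3, x_2 = 9, y_2 = 2, z_2 = 10, r_2 = 1, x_3 = 7, y_3 = 2, z_3 = 9, d_3 = 2, h_3 = 2, x_4 = 2, y_4 = 2, z_4 = 5, h_4 = 2, x_5 = 7, y_5 = 7, z_5 = 2, w_5 = 4, d_5 = 2, y_6 = 9, z_6 = 3, w_6 = 3, d_6 = 2, h_6 = 4, x_7 = 2, y_7 = 8, z_7 = 2, r_7 = 2, x_8 = 6, y_8 = 5, z_8 = 8, r_8 = 2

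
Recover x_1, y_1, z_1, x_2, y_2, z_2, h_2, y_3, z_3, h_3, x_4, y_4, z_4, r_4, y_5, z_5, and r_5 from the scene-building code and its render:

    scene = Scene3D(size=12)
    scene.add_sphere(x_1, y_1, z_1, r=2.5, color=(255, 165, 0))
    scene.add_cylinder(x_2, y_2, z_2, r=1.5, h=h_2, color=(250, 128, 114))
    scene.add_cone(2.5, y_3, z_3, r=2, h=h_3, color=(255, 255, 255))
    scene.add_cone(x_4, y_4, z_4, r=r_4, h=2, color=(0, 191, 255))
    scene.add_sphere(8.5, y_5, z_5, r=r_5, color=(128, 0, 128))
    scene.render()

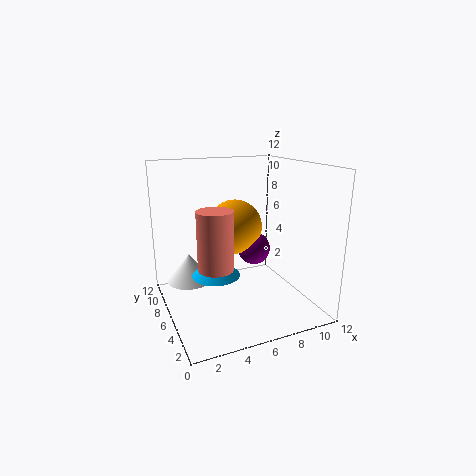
x_1 = 7; y_1 = 9; z_1 = 6; x_2 = 4; y_2 = 6; z_2 = 3.5; h_2 = 5; y_3 = 9; z_3 = 1.5; h_3 = 2.5; x_4 = 4; y_4 = 6; z_4 = 3; r_4 = 2; y_5 = 8; z_5 = 4; r_5 = 1.5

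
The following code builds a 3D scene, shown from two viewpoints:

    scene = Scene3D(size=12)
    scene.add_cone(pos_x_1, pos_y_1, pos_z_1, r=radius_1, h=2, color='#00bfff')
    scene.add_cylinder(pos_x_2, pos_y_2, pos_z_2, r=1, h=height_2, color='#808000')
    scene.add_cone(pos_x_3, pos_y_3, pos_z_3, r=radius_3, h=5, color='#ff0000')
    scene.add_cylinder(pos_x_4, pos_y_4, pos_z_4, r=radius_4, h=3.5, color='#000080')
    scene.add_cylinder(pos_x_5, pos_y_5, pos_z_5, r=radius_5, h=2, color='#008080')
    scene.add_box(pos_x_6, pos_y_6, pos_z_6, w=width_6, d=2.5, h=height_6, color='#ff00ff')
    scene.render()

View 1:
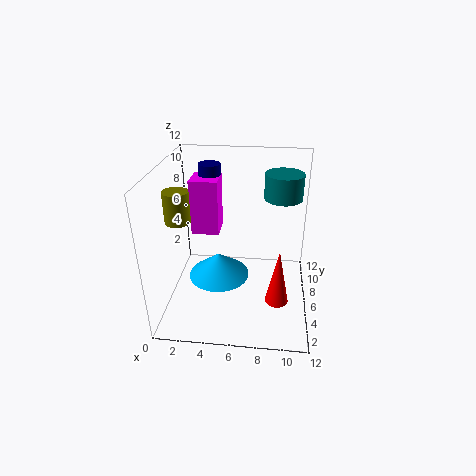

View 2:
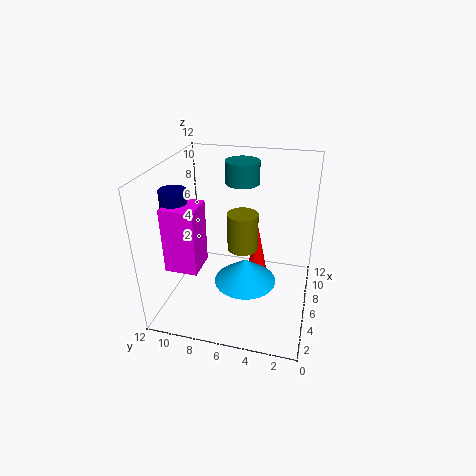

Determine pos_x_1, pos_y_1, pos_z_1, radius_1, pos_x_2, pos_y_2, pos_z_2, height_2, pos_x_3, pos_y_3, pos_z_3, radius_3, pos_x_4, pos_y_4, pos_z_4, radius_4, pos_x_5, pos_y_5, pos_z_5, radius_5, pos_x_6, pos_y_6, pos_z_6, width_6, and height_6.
pos_x_1 = 4.5
pos_y_1 = 5
pos_z_1 = 3
radius_1 = 2.5
pos_x_2 = 1.5
pos_y_2 = 4.5
pos_z_2 = 8
height_2 = 2.5
pos_x_3 = 9.5
pos_y_3 = 5
pos_z_3 = 0.5
radius_3 = 1
pos_x_4 = 3
pos_y_4 = 10
pos_z_4 = 7.5
radius_4 = 1
pos_x_5 = 9.5
pos_y_5 = 6.5
pos_z_5 = 9.5
radius_5 = 1.5
pos_x_6 = 1.5
pos_y_6 = 8
pos_z_6 = 5
width_6 = 2.5
height_6 = 5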